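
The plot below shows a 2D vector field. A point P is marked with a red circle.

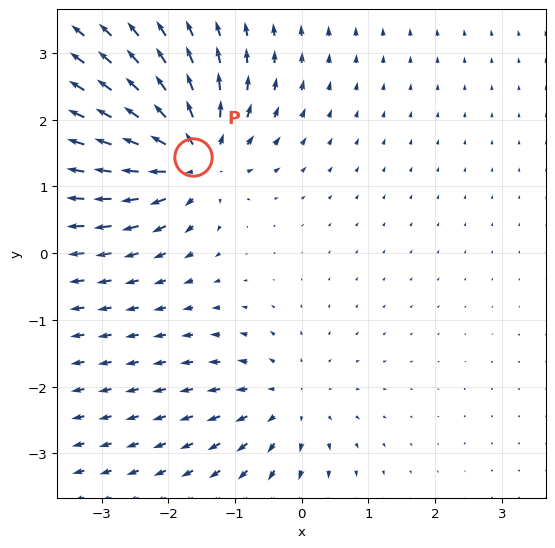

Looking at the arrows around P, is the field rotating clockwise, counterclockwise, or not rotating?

not rotating

Near P at (-1.6, 1.4) the arrows show no circulation. The curl there is ≈0.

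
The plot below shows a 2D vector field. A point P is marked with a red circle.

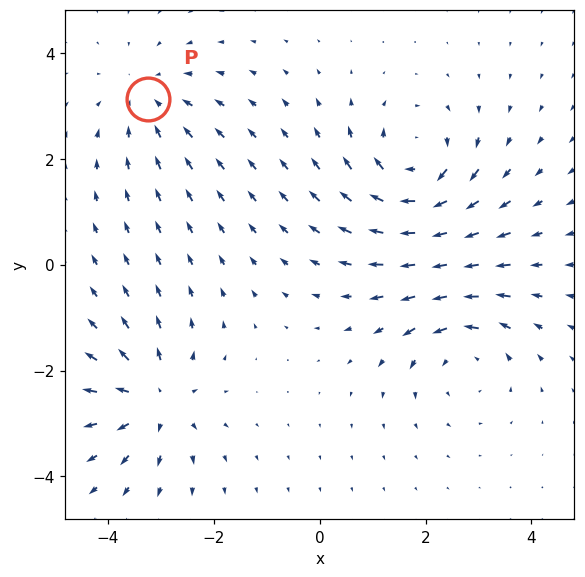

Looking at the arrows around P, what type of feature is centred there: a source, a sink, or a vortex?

sink

At P (-3.2, 3.1) the arrows converge inward. Divergence about -3, curl ≈0 — negative divergence with near-zero curl is a sink.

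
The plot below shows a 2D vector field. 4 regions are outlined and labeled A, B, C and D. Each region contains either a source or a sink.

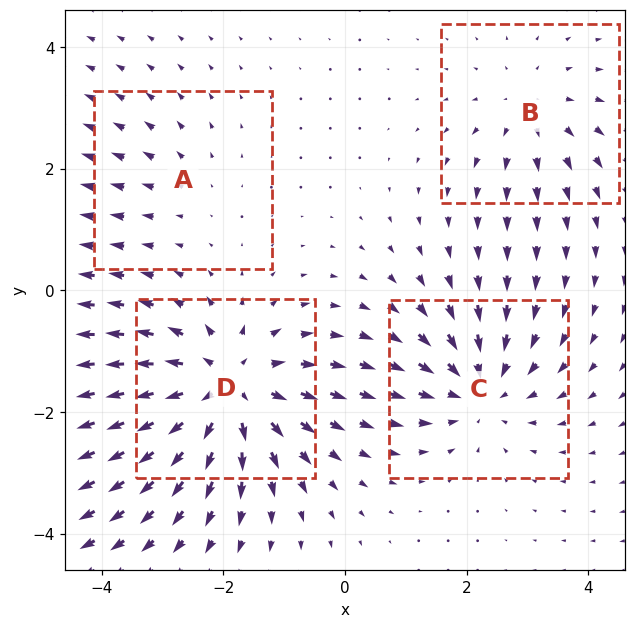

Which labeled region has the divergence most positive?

Divergence at each region's feature centre — A: about +2, B: about +3, C: about -5, D: about +7. Region D is most positive.

D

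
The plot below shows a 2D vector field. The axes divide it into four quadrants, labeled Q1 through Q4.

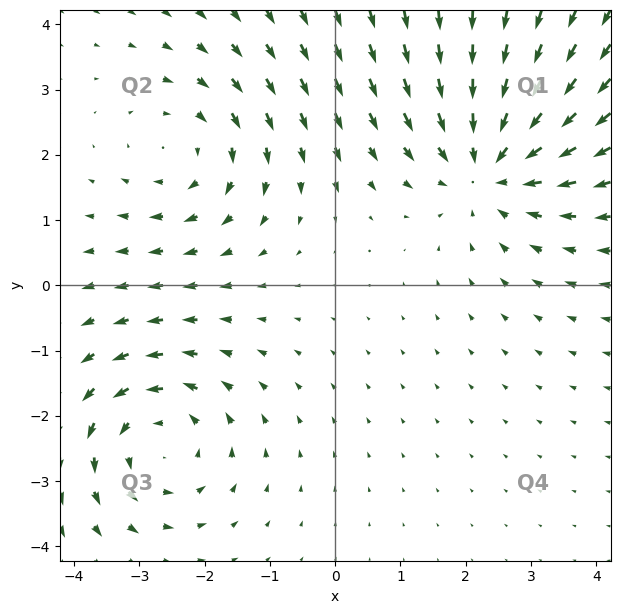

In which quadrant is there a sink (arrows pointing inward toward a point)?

Q1

The sink sits at approximately (2.4, 1.8), which lies in quadrant Q1. The divergence there is about -4, negative as expected for a sink.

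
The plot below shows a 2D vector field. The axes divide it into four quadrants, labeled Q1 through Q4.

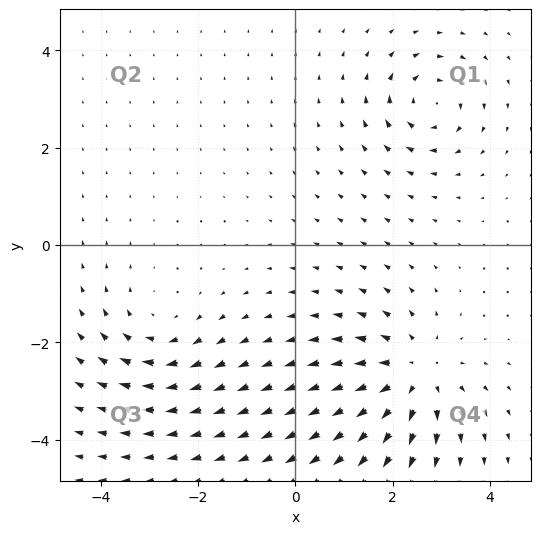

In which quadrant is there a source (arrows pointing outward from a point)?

The source sits at approximately (2.4, -2.7), which lies in quadrant Q4. The divergence there is about +4, positive as expected for a source.

Q4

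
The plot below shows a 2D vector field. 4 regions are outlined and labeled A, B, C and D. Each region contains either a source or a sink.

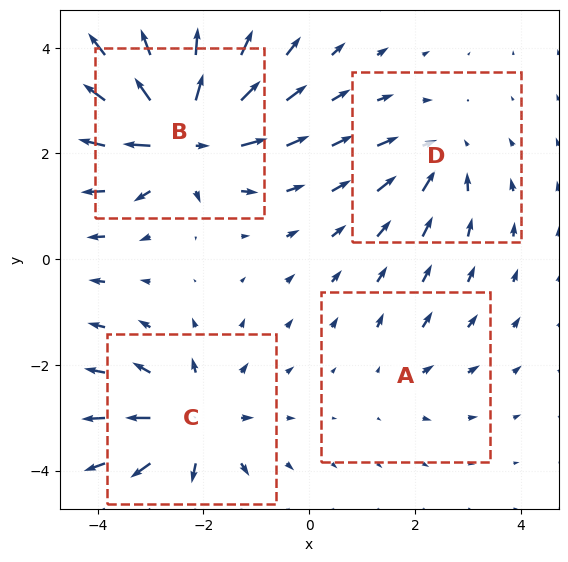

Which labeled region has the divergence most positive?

B

Divergence at each region's feature centre — A: about +2, B: about +8, C: about +6, D: about -4. Region B is most positive.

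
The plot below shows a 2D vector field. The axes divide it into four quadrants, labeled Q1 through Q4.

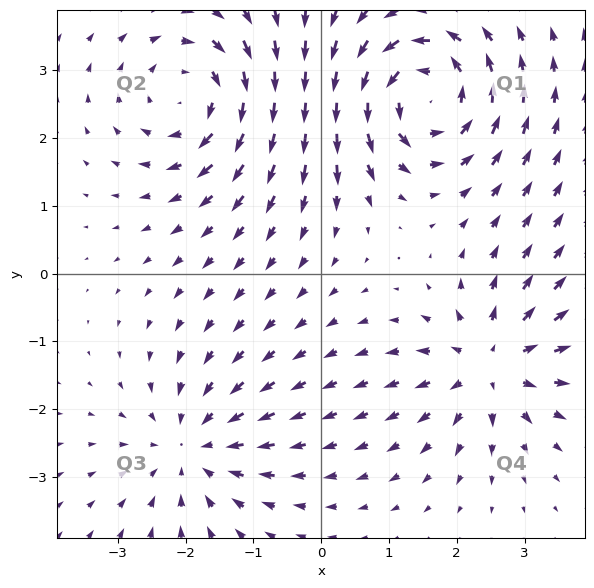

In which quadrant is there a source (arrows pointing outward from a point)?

Q4

The source sits at approximately (2.5, -1.3), which lies in quadrant Q4. The divergence there is about +4, positive as expected for a source.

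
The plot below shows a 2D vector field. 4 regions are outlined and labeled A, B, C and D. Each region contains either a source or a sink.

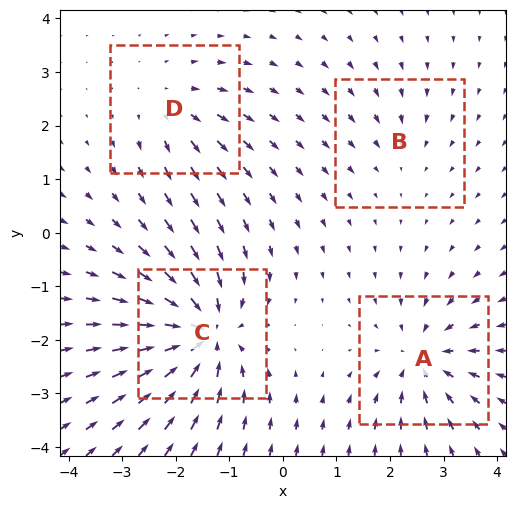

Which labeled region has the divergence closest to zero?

B

Divergence at each region's feature centre — A: about -5, B: about -2, C: about -8, D: about +4. Region B is closest to zero.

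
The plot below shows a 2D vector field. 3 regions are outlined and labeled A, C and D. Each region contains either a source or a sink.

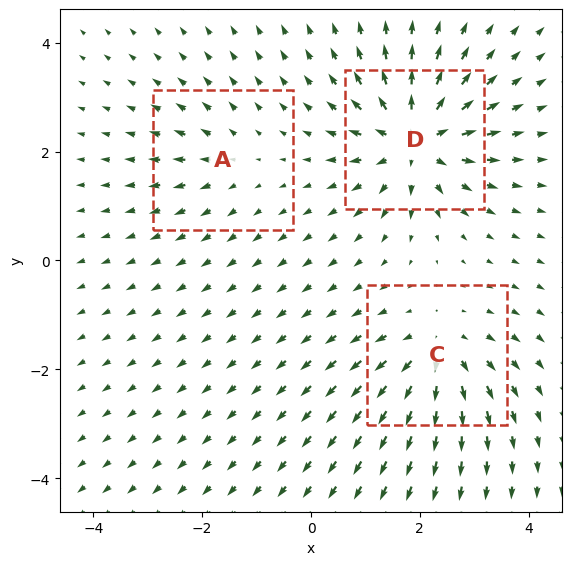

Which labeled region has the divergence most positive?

Divergence at each region's feature centre — A: about +2, C: about +4, D: about +6. Region D is most positive.

D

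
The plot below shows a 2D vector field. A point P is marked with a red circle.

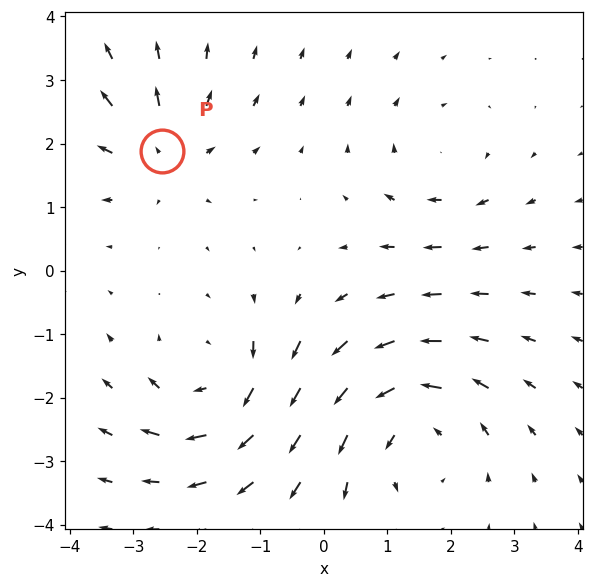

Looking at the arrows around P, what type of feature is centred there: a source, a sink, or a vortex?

source

At P (-2.5, 1.9) the arrows spread outward. Divergence about +4, curl ≈0 — positive divergence with near-zero curl is a source.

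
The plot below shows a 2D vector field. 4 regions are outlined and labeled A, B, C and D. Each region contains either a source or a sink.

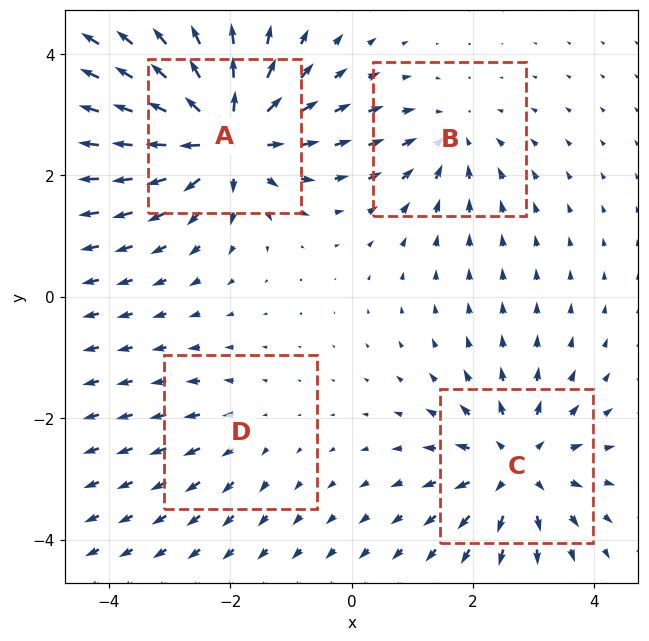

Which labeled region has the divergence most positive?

A

Divergence at each region's feature centre — A: about +8, B: about -4, C: about +5, D: about +2. Region A is most positive.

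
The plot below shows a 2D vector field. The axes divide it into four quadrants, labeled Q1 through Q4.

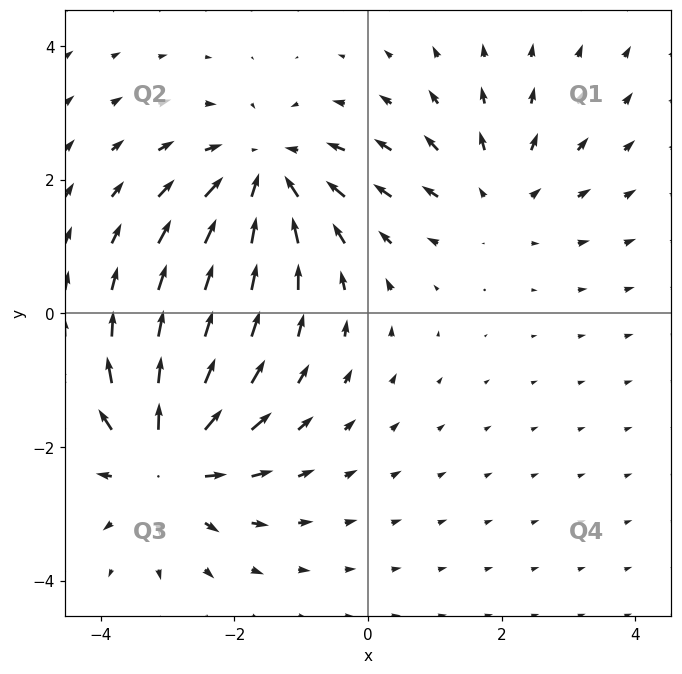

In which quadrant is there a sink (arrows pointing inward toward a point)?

The sink sits at approximately (-1.5, 2.1), which lies in quadrant Q2. The divergence there is about -4, negative as expected for a sink.

Q2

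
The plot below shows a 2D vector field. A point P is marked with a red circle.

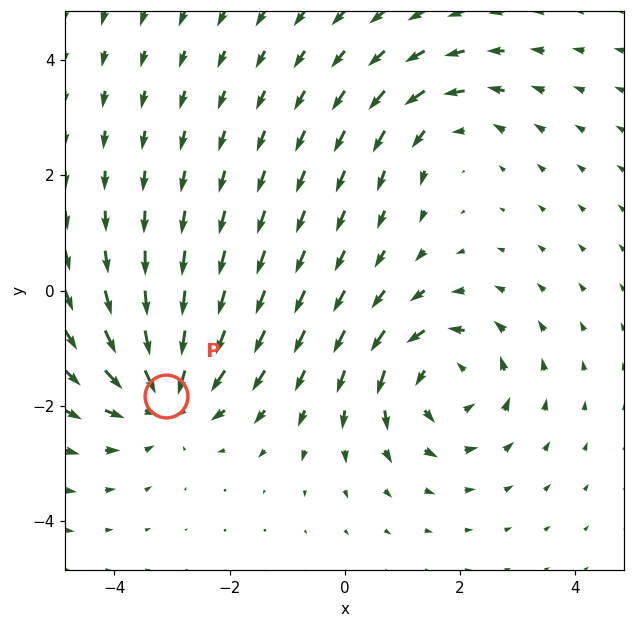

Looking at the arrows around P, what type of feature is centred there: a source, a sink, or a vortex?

sink

At P (-3.1, -1.8) the arrows converge inward. Divergence about -5, curl ≈0 — negative divergence with near-zero curl is a sink.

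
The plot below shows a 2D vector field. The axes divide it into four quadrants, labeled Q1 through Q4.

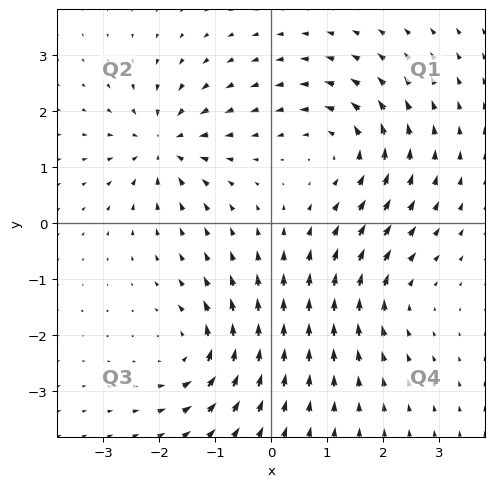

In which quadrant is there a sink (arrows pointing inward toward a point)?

The sink sits at approximately (-1.9, 1.4), which lies in quadrant Q2. The divergence there is about -6, negative as expected for a sink.

Q2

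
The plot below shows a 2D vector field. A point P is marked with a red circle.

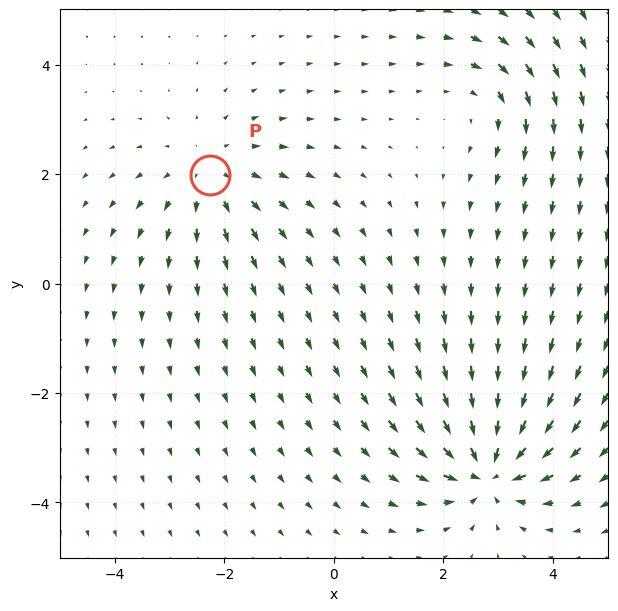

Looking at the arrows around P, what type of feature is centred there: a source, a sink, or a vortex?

source

At P (-2.3, 2.0) the arrows spread outward. Divergence about +3, curl ≈0 — positive divergence with near-zero curl is a source.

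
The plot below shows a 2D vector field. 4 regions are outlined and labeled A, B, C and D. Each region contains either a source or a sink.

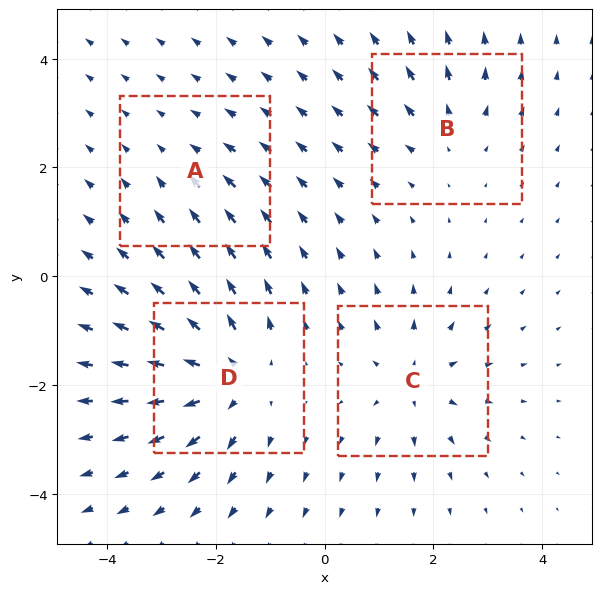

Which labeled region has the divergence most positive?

Divergence at each region's feature centre — A: about -2, B: about +3, C: about +5, D: about +7. Region D is most positive.

D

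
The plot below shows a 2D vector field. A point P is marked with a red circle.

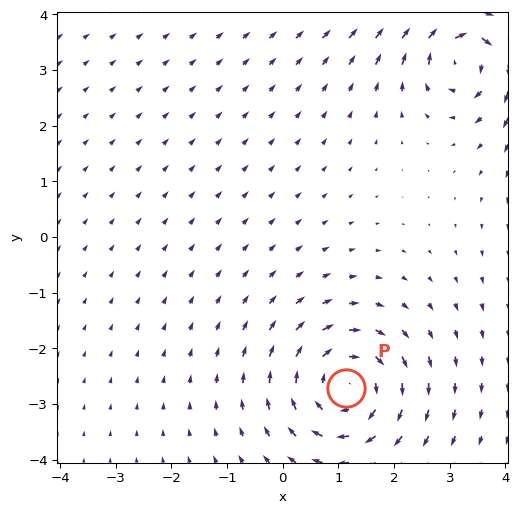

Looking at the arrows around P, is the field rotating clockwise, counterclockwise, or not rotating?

clockwise

Near P at (1.1, -2.7) the arrows circulate clockwise. The curl (z-component) there is about -4; negative curl means clockwise rotation.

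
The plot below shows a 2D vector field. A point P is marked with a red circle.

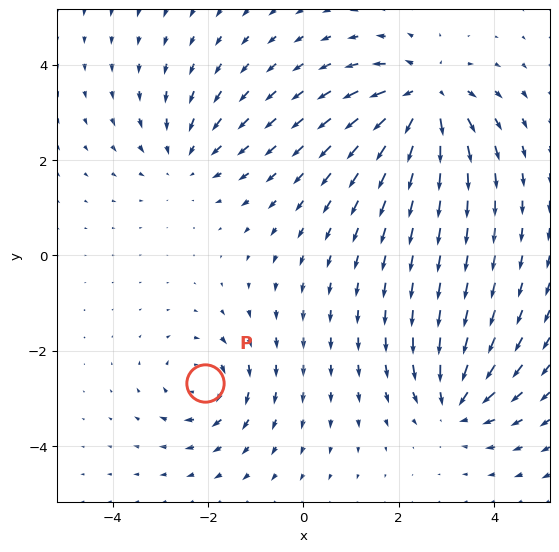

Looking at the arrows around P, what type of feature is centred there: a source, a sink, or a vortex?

vortex

At P (-2.1, -2.7) the arrows circulate clockwise. Divergence ≈0, curl about -4 — near-zero divergence with nonzero curl is a vortex.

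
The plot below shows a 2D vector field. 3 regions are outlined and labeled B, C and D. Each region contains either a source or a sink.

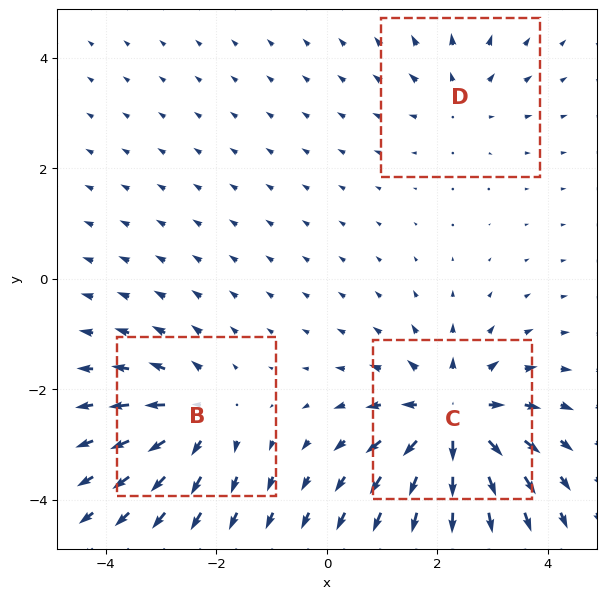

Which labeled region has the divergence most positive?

Divergence at each region's feature centre — B: about +3, C: about +5, D: about +2. Region C is most positive.

C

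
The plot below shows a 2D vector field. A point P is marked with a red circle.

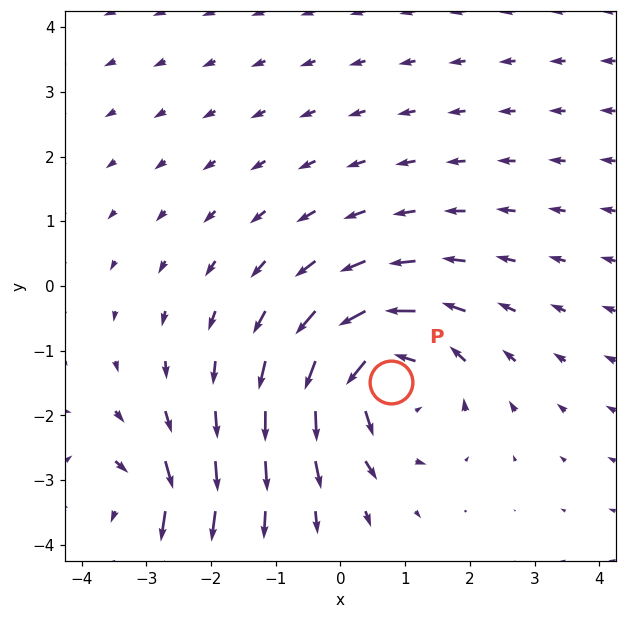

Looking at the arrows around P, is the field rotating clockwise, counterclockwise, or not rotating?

Near P at (0.8, -1.5) the arrows circulate counterclockwise. The curl (z-component) there is about +5; positive curl means counterclockwise rotation.

counterclockwise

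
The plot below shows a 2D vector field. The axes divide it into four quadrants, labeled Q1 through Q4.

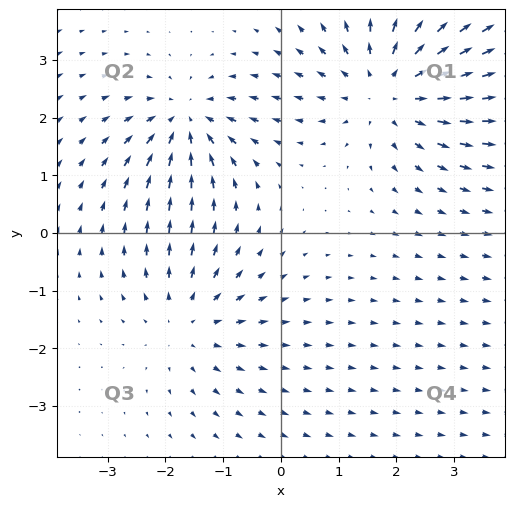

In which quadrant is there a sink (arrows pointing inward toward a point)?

Q2

The sink sits at approximately (-1.7, 1.9), which lies in quadrant Q2. The divergence there is about -4, negative as expected for a sink.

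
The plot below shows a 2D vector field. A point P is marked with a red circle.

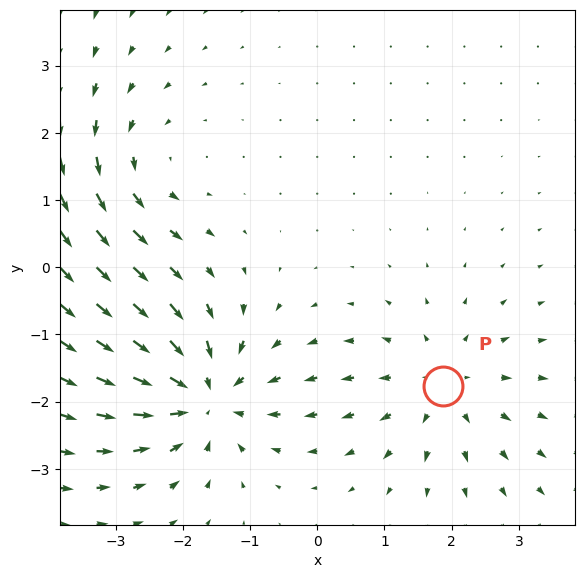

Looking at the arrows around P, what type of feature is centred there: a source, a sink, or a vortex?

source

At P (1.9, -1.8) the arrows spread outward. Divergence about +4, curl ≈0 — positive divergence with near-zero curl is a source.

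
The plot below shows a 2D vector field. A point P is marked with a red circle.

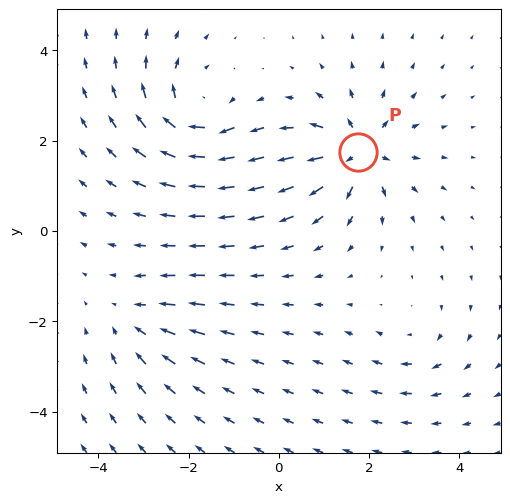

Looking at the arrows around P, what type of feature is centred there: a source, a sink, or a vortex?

source

At P (1.7, 1.8) the arrows spread outward. Divergence about +6, curl ≈0 — positive divergence with near-zero curl is a source.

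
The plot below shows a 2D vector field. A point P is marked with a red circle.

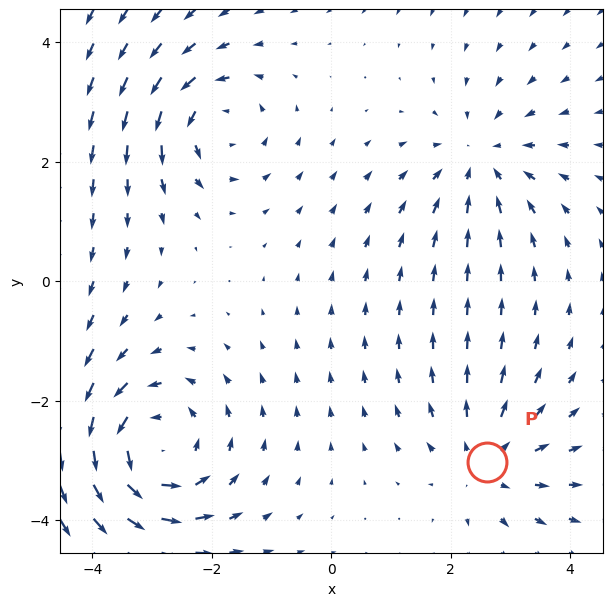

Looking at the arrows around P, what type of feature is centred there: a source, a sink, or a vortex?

source

At P (2.6, -3.0) the arrows spread outward. Divergence about +3, curl ≈0 — positive divergence with near-zero curl is a source.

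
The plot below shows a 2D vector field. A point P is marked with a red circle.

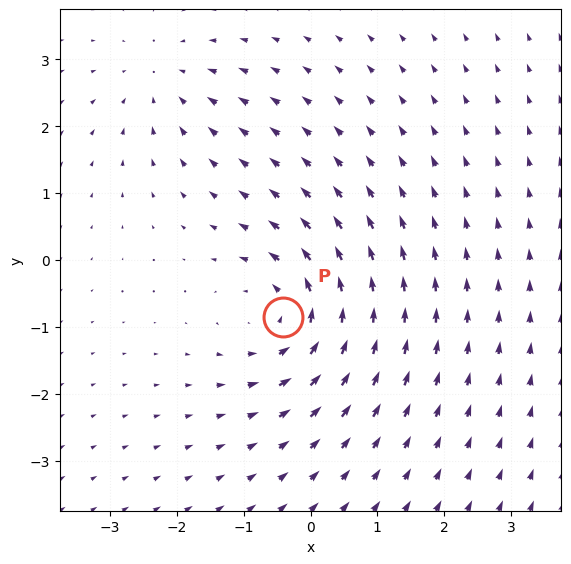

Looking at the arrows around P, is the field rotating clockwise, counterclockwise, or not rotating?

counterclockwise

Near P at (-0.4, -0.8) the arrows circulate counterclockwise. The curl (z-component) there is about +5; positive curl means counterclockwise rotation.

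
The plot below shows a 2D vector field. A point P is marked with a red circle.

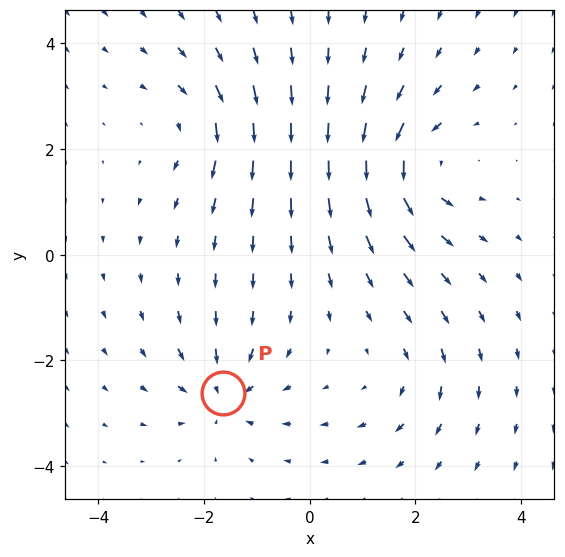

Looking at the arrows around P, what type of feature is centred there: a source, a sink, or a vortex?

sink

At P (-1.6, -2.6) the arrows converge inward. Divergence about -5, curl ≈0 — negative divergence with near-zero curl is a sink.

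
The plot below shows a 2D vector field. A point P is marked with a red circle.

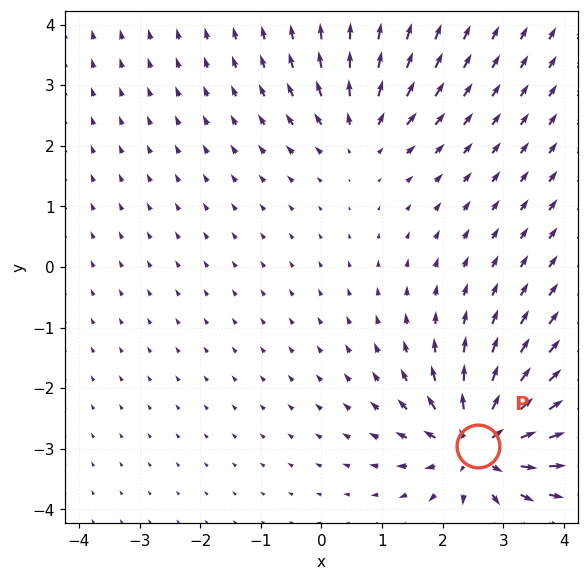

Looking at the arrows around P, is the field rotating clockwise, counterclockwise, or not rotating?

Near P at (2.6, -3.0) the arrows show no circulation. The curl there is ≈0.

not rotating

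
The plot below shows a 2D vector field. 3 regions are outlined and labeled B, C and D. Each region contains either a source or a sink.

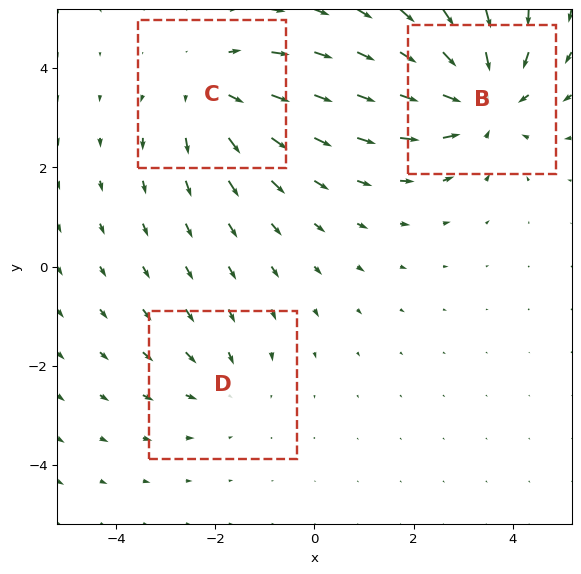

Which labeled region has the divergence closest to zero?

D

Divergence at each region's feature centre — B: about -4, C: about +3, D: about -2. Region D is closest to zero.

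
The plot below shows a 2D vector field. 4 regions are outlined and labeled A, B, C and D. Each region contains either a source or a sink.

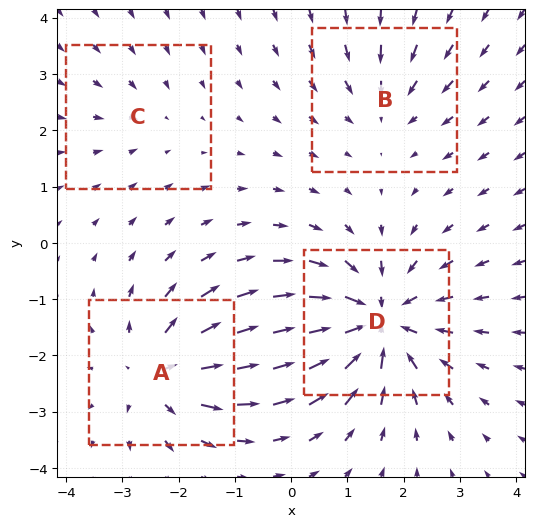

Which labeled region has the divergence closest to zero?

C

Divergence at each region's feature centre — A: about +5, B: about -3, C: about -2, D: about -7. Region C is closest to zero.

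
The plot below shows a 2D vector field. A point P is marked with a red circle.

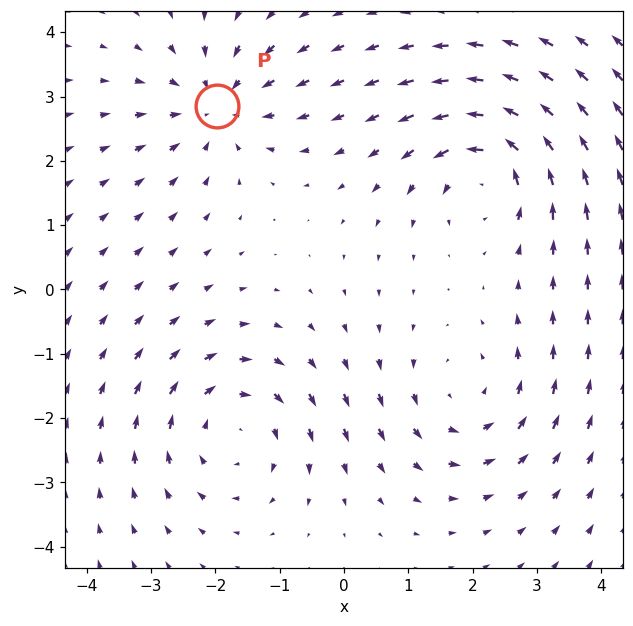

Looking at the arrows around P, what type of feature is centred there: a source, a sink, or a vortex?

sink

At P (-2.0, 2.8) the arrows converge inward. Divergence about -4, curl ≈0 — negative divergence with near-zero curl is a sink.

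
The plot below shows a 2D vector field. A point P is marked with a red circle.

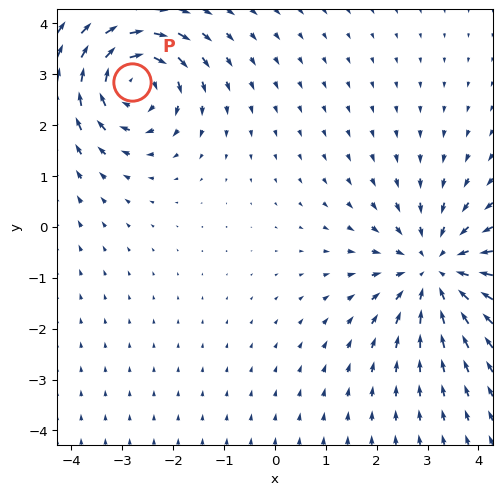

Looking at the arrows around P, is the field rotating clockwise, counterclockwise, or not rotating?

Near P at (-2.8, 2.9) the arrows circulate clockwise. The curl (z-component) there is about -5; negative curl means clockwise rotation.

clockwise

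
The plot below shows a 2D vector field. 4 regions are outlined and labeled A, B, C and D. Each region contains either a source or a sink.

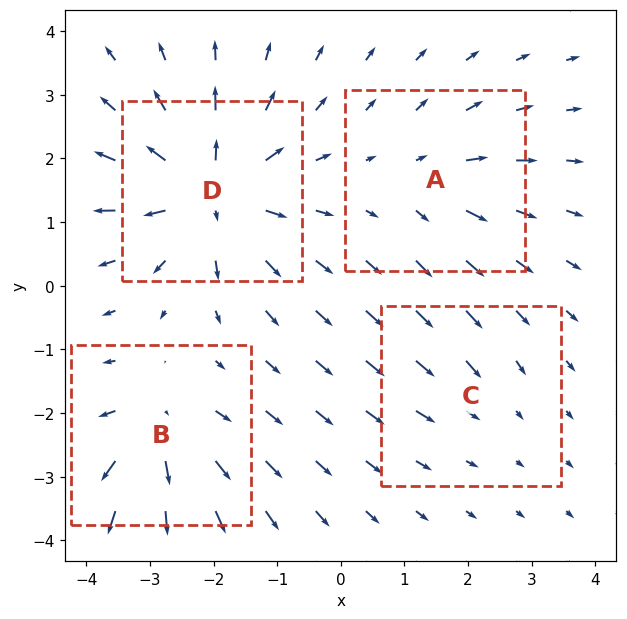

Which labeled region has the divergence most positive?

Divergence at each region's feature centre — A: about +3, B: about +5, C: about -2, D: about +8. Region D is most positive.

D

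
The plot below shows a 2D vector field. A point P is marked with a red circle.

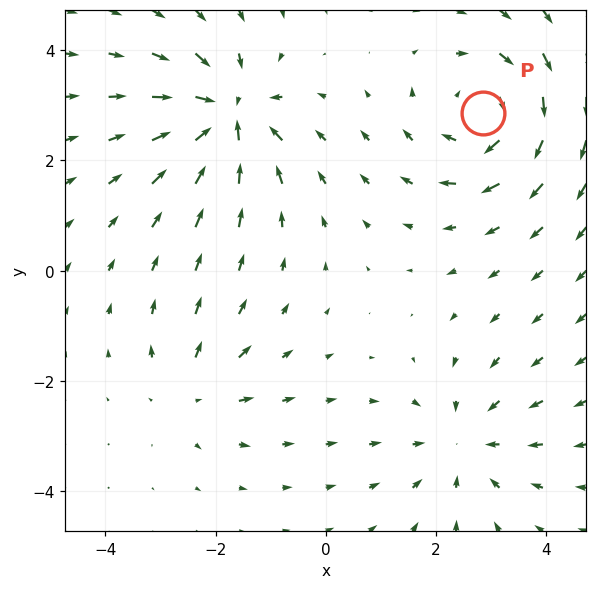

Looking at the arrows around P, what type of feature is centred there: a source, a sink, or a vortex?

vortex

At P (2.8, 2.9) the arrows circulate clockwise. Divergence ≈0, curl about -5 — near-zero divergence with nonzero curl is a vortex.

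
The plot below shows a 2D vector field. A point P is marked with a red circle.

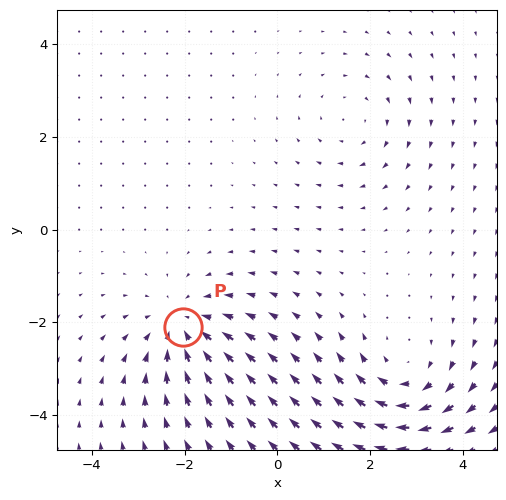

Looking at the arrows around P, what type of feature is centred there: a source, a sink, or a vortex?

At P (-2.0, -2.1) the arrows converge inward. Divergence about -4, curl ≈0 — negative divergence with near-zero curl is a sink.

sink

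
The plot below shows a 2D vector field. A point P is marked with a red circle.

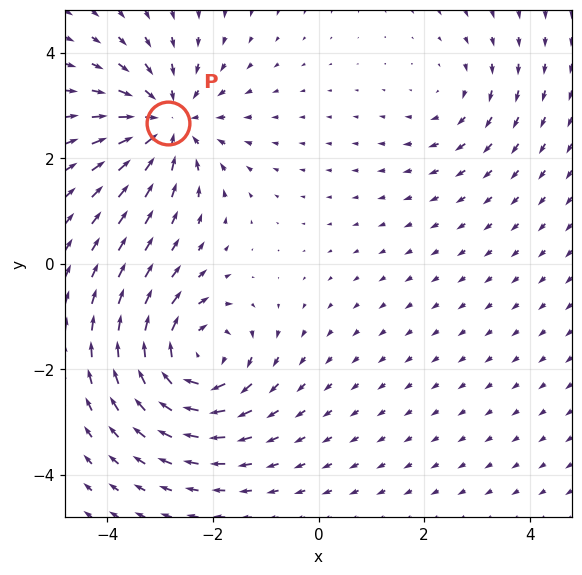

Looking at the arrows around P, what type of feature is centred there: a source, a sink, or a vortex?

sink

At P (-2.9, 2.7) the arrows converge inward. Divergence about -4, curl ≈0 — negative divergence with near-zero curl is a sink.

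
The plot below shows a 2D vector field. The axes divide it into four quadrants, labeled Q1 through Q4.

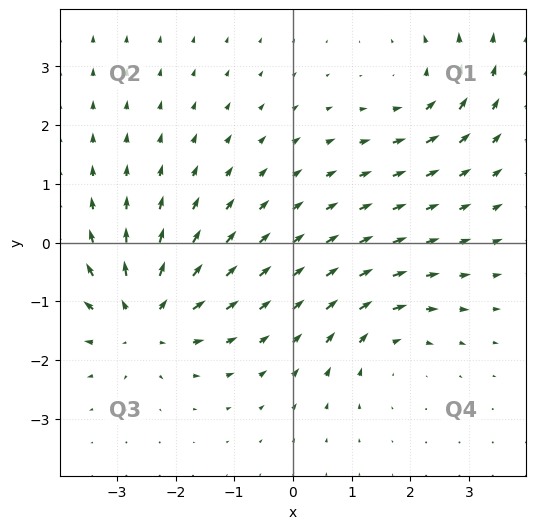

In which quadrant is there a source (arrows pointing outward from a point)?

The source sits at approximately (-2.5, -1.3), which lies in quadrant Q3. The divergence there is about +5, positive as expected for a source.

Q3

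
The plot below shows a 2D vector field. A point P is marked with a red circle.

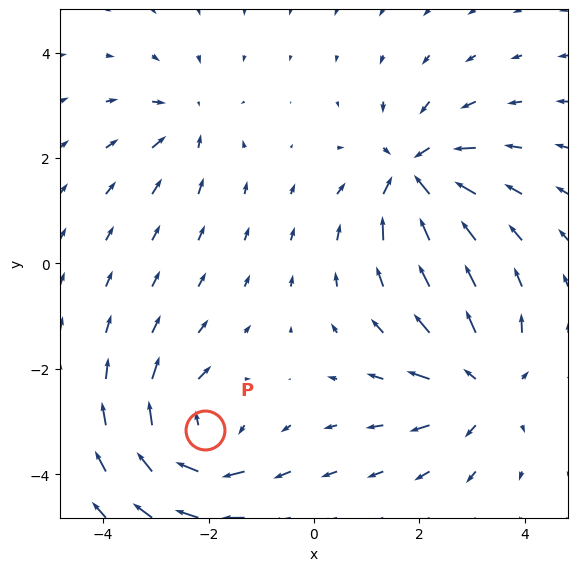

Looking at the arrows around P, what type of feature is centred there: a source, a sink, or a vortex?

vortex

At P (-2.1, -3.2) the arrows circulate clockwise. Divergence ≈0, curl about -6 — near-zero divergence with nonzero curl is a vortex.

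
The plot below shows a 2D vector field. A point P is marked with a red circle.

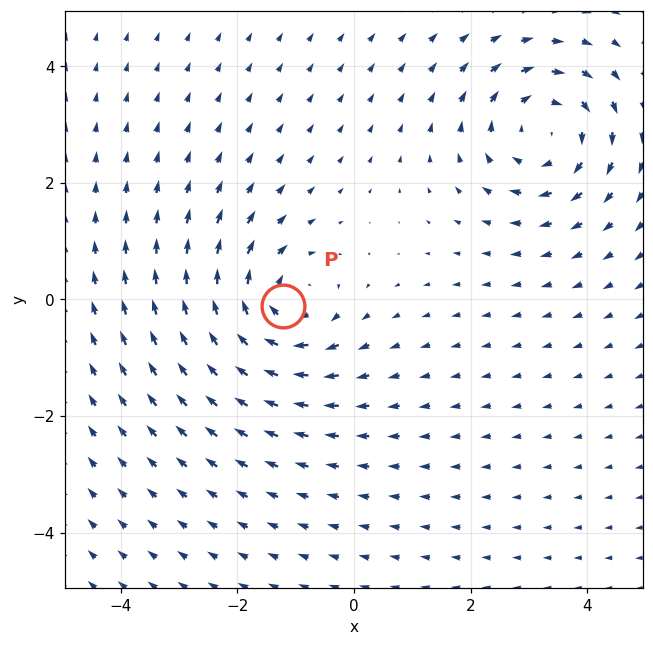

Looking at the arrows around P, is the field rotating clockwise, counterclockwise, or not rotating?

Near P at (-1.2, -0.1) the arrows circulate clockwise. The curl (z-component) there is about -5; negative curl means clockwise rotation.

clockwise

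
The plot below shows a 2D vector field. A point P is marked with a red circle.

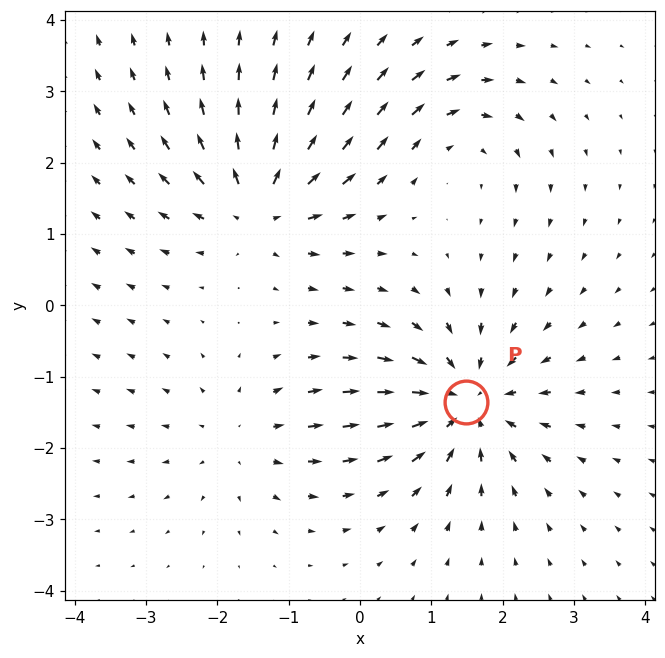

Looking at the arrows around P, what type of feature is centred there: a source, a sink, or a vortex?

At P (1.5, -1.4) the arrows converge inward. Divergence about -5, curl ≈0 — negative divergence with near-zero curl is a sink.

sink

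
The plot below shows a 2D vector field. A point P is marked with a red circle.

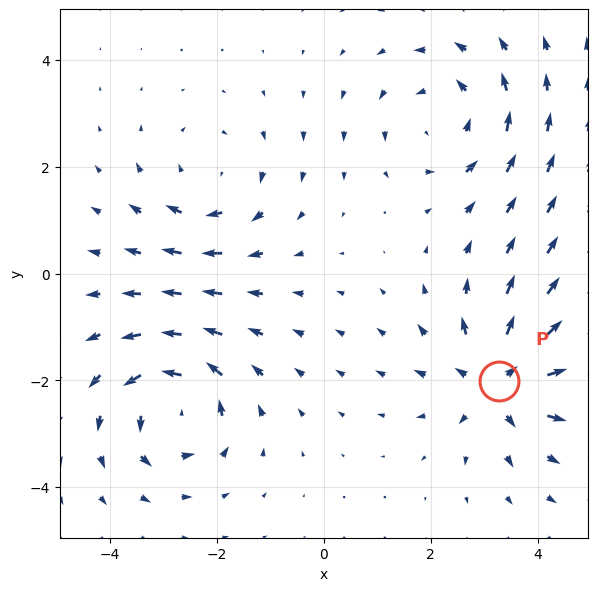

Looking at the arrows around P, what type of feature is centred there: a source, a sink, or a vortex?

At P (3.3, -2.0) the arrows spread outward. Divergence about +6, curl ≈0 — positive divergence with near-zero curl is a source.

source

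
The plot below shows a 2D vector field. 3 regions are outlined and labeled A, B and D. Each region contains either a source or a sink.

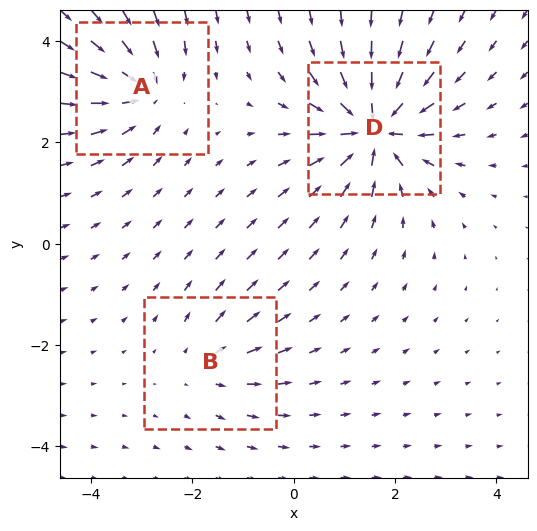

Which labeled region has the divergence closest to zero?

Divergence at each region's feature centre — A: about -4, B: about +2, D: about -6. Region B is closest to zero.

B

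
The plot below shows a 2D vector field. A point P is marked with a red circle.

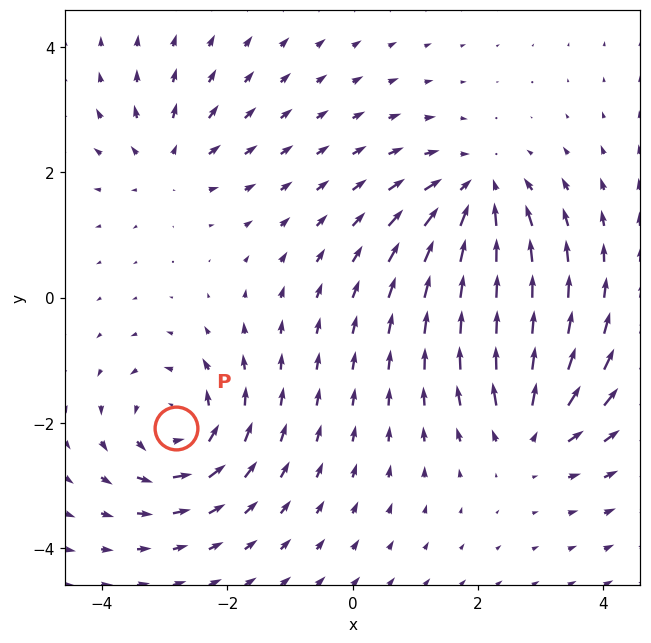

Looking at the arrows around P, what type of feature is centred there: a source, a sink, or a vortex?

At P (-2.8, -2.1) the arrows circulate counterclockwise. Divergence ≈0, curl about +6 — near-zero divergence with nonzero curl is a vortex.

vortex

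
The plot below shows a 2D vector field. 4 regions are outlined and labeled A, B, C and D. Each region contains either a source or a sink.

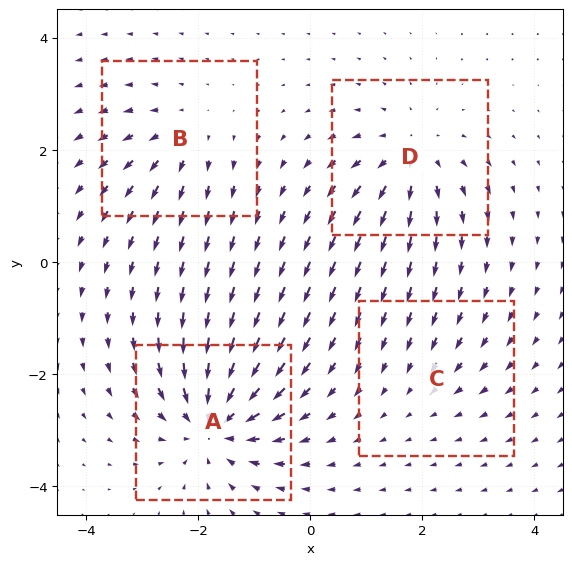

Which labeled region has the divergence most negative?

A

Divergence at each region's feature centre — A: about -7, B: about +4, C: about -2, D: about +5. Region A is most negative.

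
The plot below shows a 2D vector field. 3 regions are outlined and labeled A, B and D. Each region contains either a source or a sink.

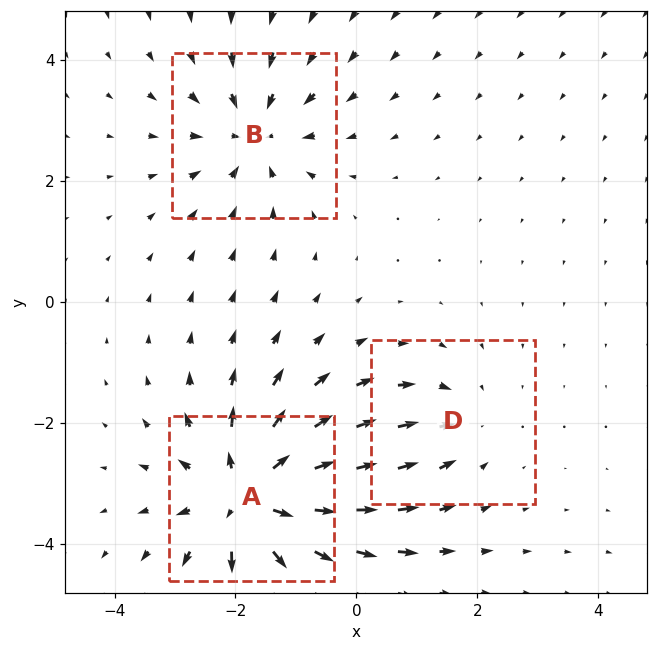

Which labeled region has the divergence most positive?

A

Divergence at each region's feature centre — A: about +5, B: about -3, D: about -2. Region A is most positive.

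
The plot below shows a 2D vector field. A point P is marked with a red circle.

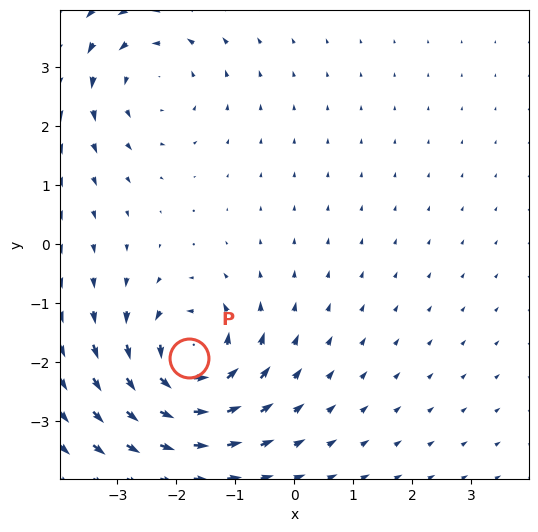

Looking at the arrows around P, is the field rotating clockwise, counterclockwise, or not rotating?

counterclockwise

Near P at (-1.8, -1.9) the arrows circulate counterclockwise. The curl (z-component) there is about +5; positive curl means counterclockwise rotation.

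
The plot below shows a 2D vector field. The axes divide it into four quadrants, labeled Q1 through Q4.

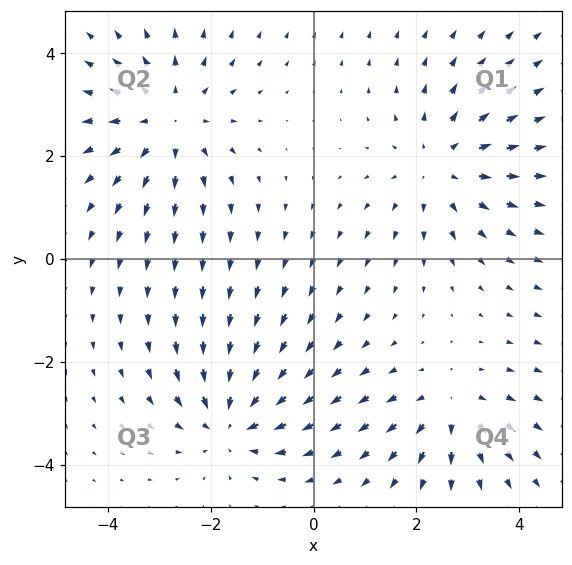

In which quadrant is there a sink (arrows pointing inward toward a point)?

Q3

The sink sits at approximately (-1.6, -3.2), which lies in quadrant Q3. The divergence there is about -5, negative as expected for a sink.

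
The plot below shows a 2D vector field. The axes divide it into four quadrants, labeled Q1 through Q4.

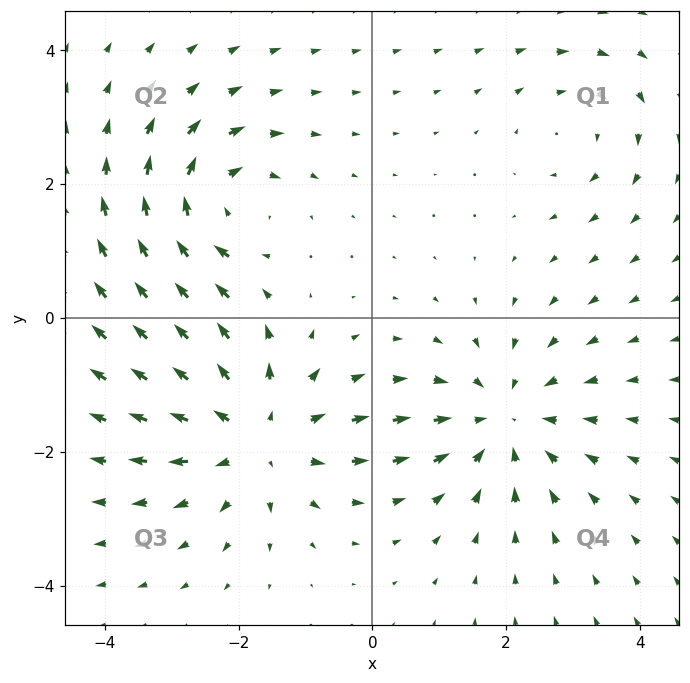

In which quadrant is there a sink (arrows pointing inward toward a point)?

Q4

The sink sits at approximately (2.0, -1.5), which lies in quadrant Q4. The divergence there is about -4, negative as expected for a sink.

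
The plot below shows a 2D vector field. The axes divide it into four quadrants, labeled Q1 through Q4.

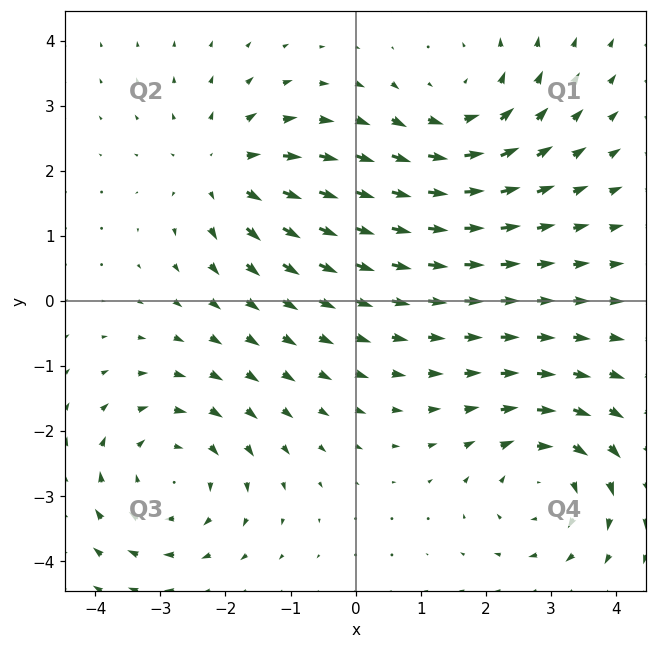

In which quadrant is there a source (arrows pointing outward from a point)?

Q2

The source sits at approximately (-2.0, 2.0), which lies in quadrant Q2. The divergence there is about +4, positive as expected for a source.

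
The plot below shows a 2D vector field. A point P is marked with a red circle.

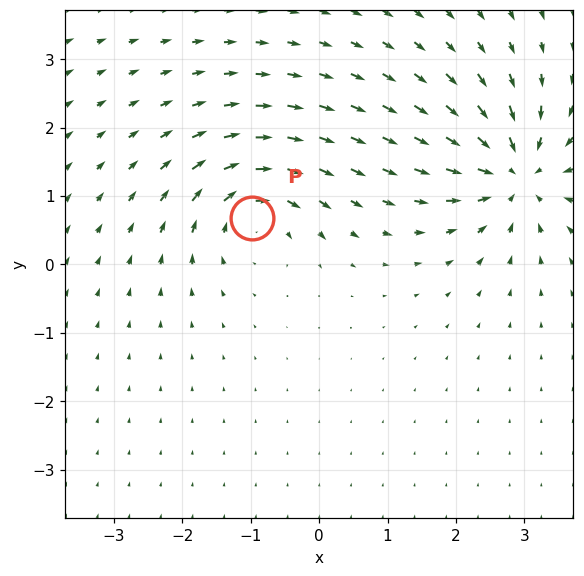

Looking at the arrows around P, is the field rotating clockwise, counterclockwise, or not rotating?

Near P at (-1.0, 0.7) the arrows circulate clockwise. The curl (z-component) there is about -4; negative curl means clockwise rotation.

clockwise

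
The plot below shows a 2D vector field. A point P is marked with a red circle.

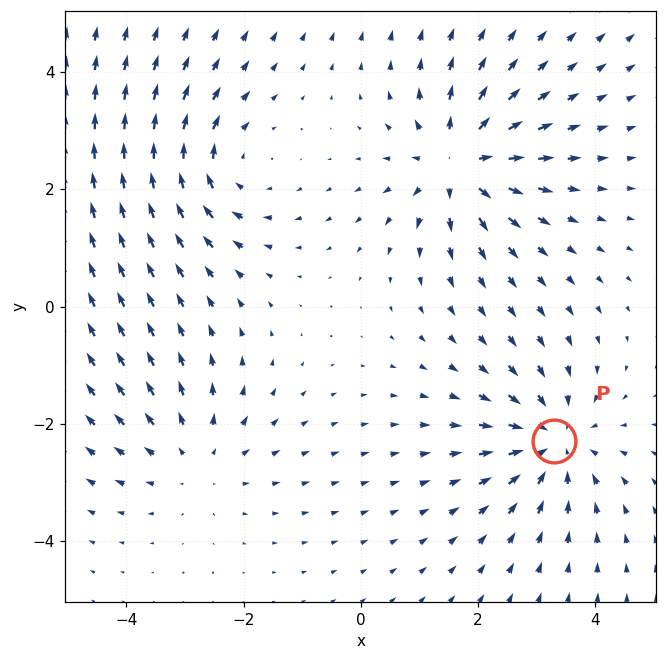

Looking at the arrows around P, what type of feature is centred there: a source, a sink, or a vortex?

At P (3.3, -2.3) the arrows converge inward. Divergence about -4, curl ≈0 — negative divergence with near-zero curl is a sink.

sink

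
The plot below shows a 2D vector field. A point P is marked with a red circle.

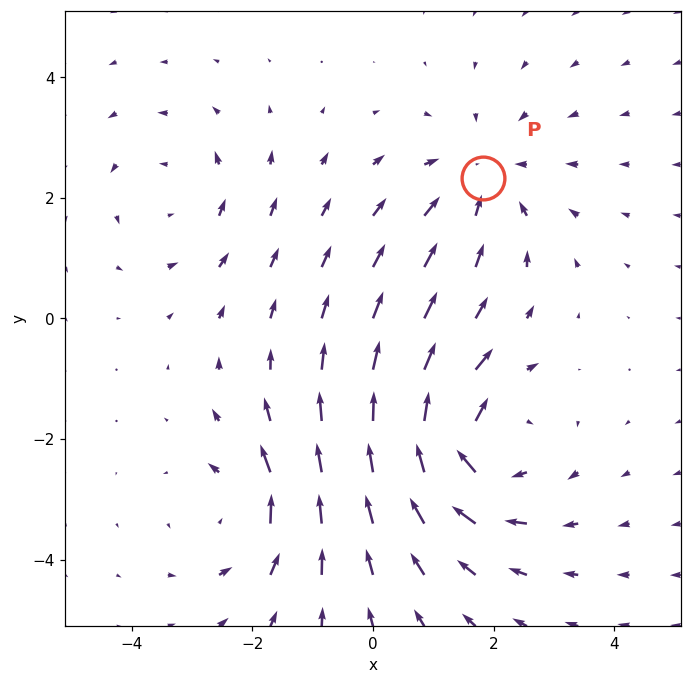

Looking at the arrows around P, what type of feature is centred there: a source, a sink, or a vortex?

sink

At P (1.8, 2.3) the arrows converge inward. Divergence about -3, curl ≈0 — negative divergence with near-zero curl is a sink.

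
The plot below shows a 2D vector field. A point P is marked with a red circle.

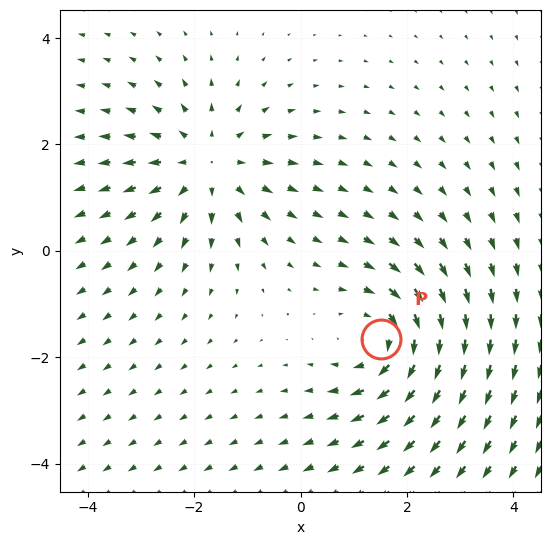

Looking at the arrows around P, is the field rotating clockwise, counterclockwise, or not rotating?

Near P at (1.5, -1.6) the arrows circulate clockwise. The curl (z-component) there is about -3; negative curl means clockwise rotation.

clockwise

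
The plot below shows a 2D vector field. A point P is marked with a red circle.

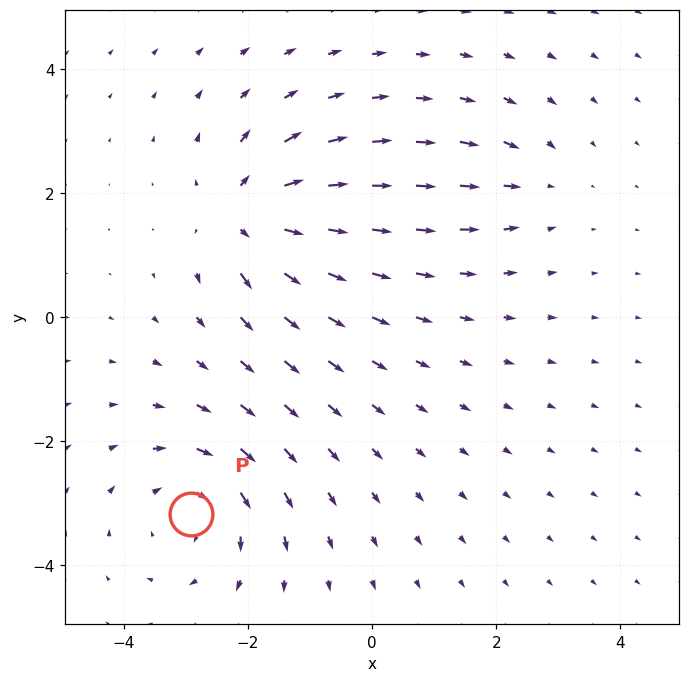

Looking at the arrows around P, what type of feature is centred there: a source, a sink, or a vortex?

At P (-2.9, -3.2) the arrows circulate clockwise. Divergence ≈0, curl about -4 — near-zero divergence with nonzero curl is a vortex.

vortex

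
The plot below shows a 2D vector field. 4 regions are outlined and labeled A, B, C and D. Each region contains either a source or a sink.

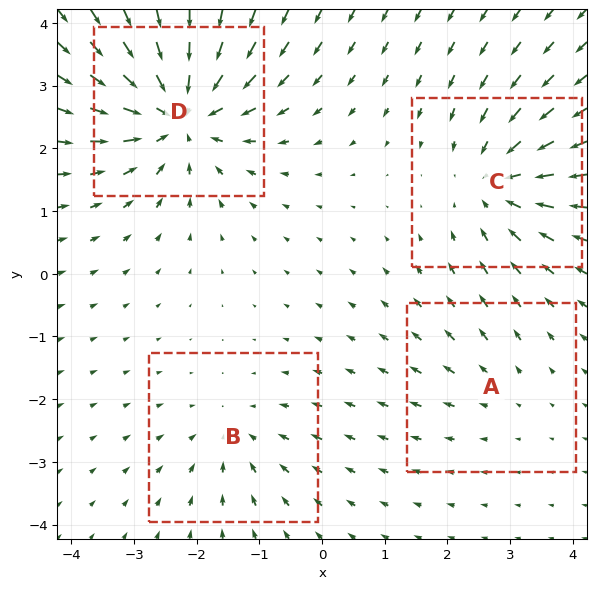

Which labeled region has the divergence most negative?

Divergence at each region's feature centre — A: about +2, B: about -3, C: about -5, D: about -7. Region D is most negative.

D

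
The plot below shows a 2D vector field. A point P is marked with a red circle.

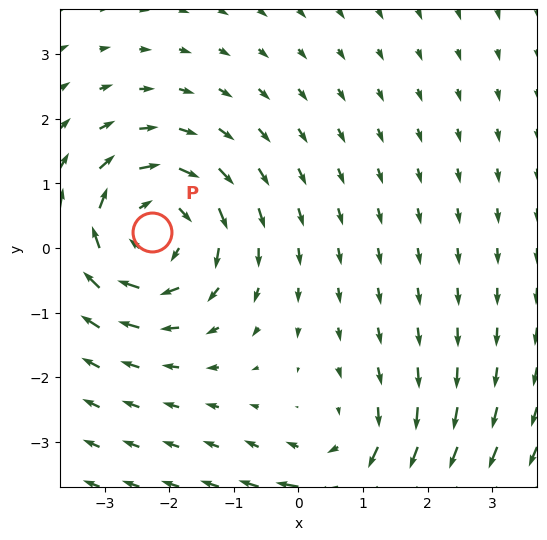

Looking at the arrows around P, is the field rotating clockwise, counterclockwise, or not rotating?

Near P at (-2.3, 0.3) the arrows circulate clockwise. The curl (z-component) there is about -4; negative curl means clockwise rotation.

clockwise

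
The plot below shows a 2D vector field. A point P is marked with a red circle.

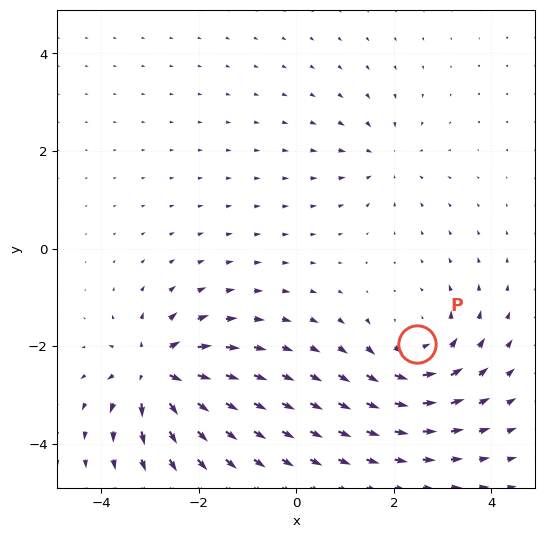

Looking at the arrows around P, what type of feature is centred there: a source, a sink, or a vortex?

At P (2.5, -2.0) the arrows circulate counterclockwise. Divergence ≈0, curl about +5 — near-zero divergence with nonzero curl is a vortex.

vortex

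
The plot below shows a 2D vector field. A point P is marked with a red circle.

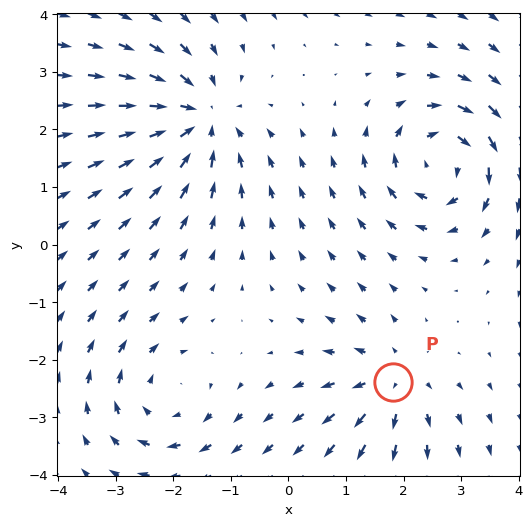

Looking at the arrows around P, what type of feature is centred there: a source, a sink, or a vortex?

At P (1.8, -2.4) the arrows spread outward. Divergence about +3, curl ≈0 — positive divergence with near-zero curl is a source.

source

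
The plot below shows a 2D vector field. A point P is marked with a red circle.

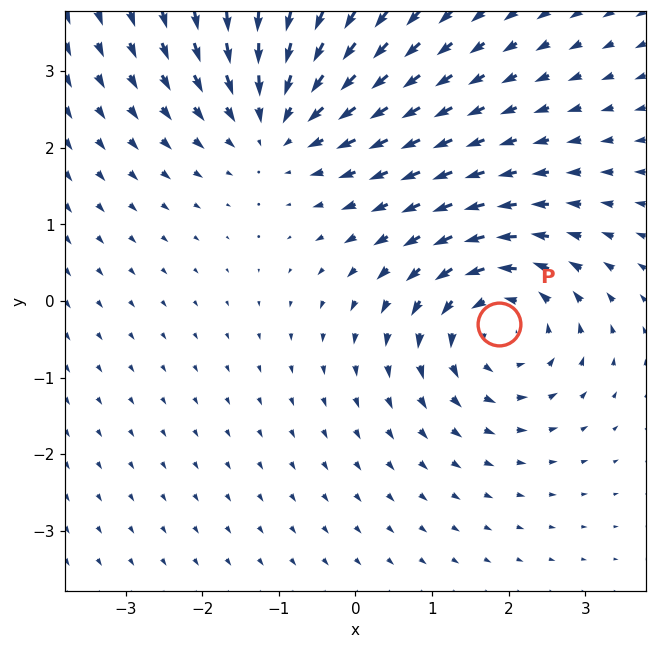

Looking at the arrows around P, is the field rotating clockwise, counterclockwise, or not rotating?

Near P at (1.9, -0.3) the arrows circulate counterclockwise. The curl (z-component) there is about +5; positive curl means counterclockwise rotation.

counterclockwise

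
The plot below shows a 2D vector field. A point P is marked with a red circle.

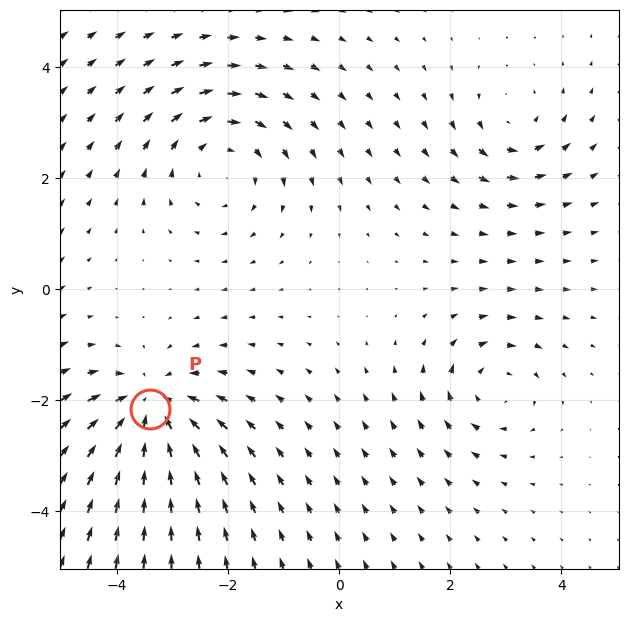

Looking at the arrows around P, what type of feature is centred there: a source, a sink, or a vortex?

At P (-3.4, -2.2) the arrows converge inward. Divergence about -5, curl ≈0 — negative divergence with near-zero curl is a sink.

sink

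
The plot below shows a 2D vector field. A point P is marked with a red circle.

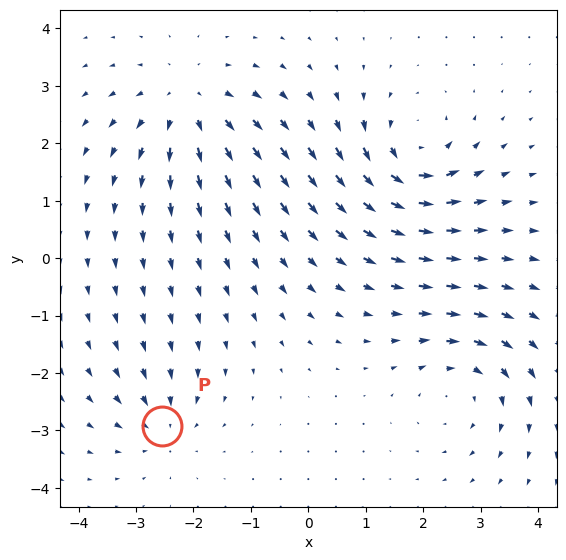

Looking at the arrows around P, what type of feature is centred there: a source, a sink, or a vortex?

sink

At P (-2.5, -2.9) the arrows converge inward. Divergence about -4, curl ≈0 — negative divergence with near-zero curl is a sink.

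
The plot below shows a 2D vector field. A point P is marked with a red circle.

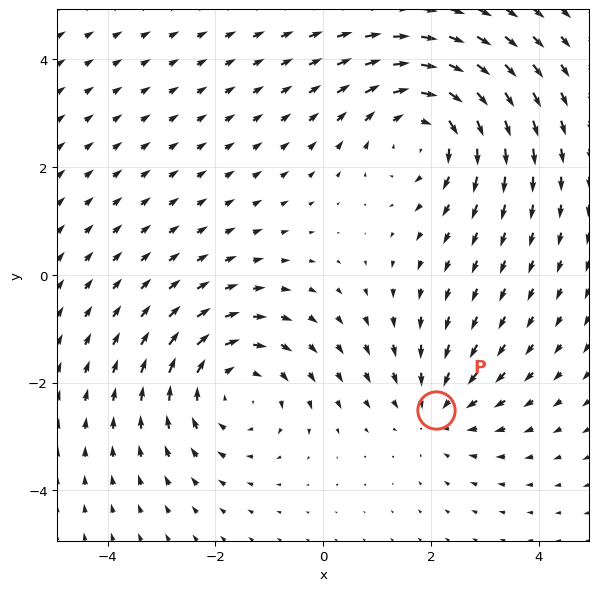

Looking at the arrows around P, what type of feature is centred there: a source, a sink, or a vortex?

sink

At P (2.1, -2.5) the arrows converge inward. Divergence about -2, curl ≈0 — negative divergence with near-zero curl is a sink.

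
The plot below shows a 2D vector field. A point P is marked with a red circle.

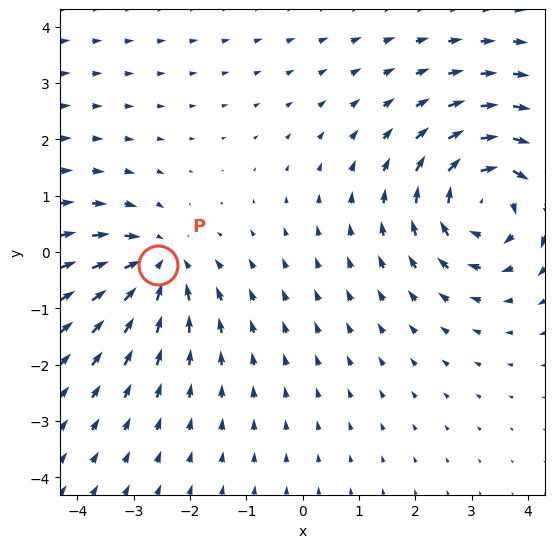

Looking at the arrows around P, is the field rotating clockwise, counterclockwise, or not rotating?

Near P at (-2.6, -0.2) the arrows show no circulation. The curl there is ≈0.

not rotating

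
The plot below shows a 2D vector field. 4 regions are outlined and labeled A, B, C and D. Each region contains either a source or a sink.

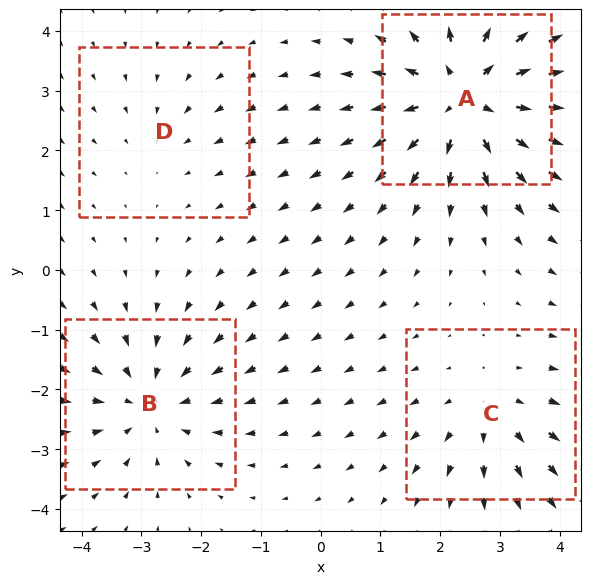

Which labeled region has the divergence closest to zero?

Divergence at each region's feature centre — A: about +6, B: about -4, C: about +3, D: about -2. Region D is closest to zero.

D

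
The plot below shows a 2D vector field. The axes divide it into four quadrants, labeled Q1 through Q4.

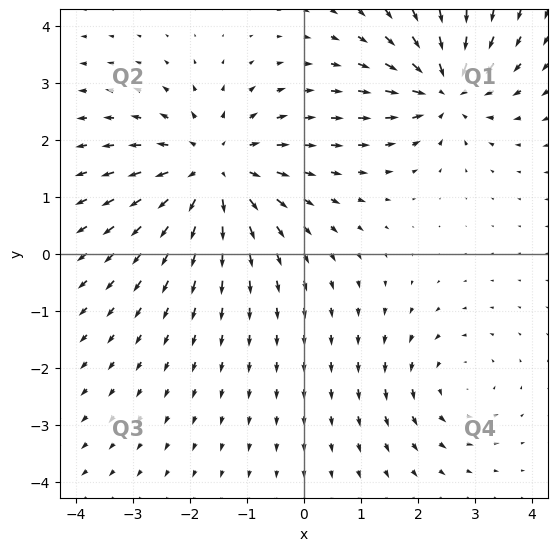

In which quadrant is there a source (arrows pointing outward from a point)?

Q2

The source sits at approximately (-1.6, 1.5), which lies in quadrant Q2. The divergence there is about +4, positive as expected for a source.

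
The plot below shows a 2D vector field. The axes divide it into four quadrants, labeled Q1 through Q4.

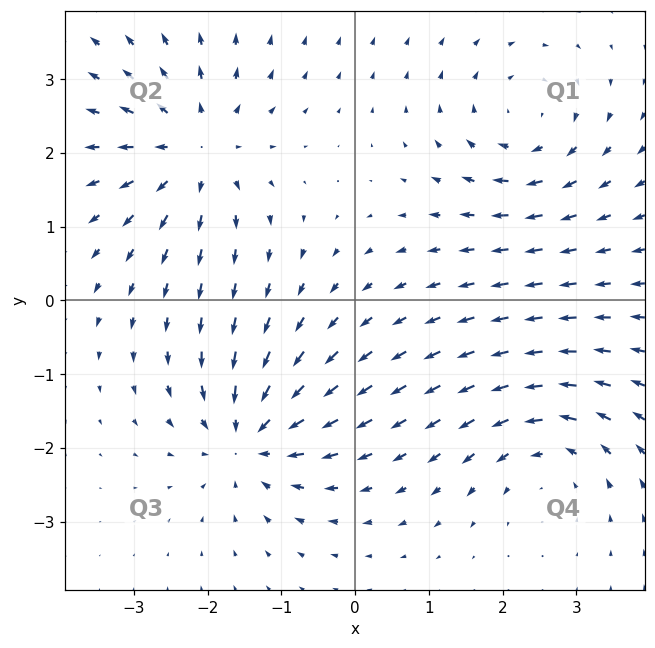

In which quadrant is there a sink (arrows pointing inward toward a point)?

Q3

The sink sits at approximately (-1.4, -1.9), which lies in quadrant Q3. The divergence there is about -6, negative as expected for a sink.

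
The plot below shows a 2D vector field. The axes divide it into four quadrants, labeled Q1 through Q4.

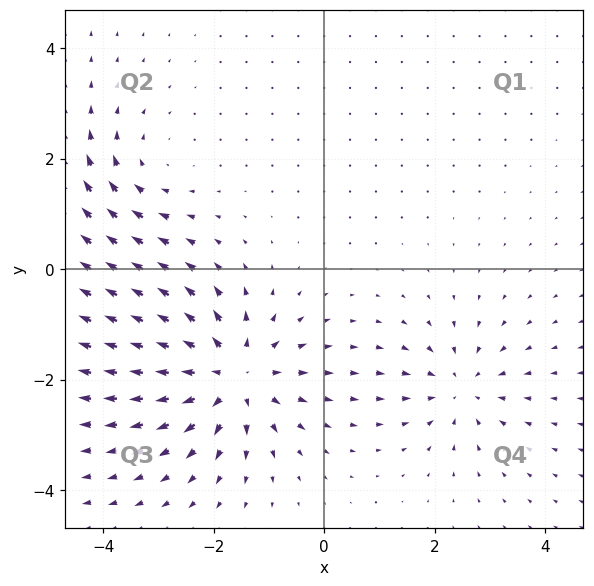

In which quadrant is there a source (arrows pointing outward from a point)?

The source sits at approximately (-1.7, -1.9), which lies in quadrant Q3. The divergence there is about +5, positive as expected for a source.

Q3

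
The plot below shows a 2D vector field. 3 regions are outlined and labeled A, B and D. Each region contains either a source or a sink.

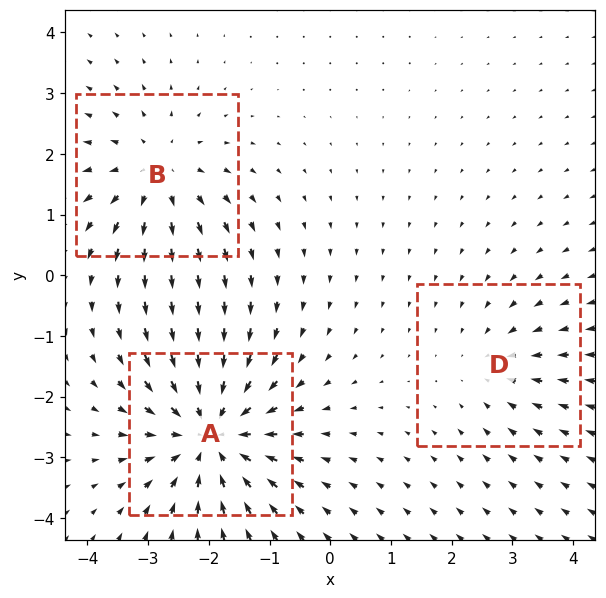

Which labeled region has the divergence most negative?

A

Divergence at each region's feature centre — A: about -5, B: about +3, D: about -2. Region A is most negative.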